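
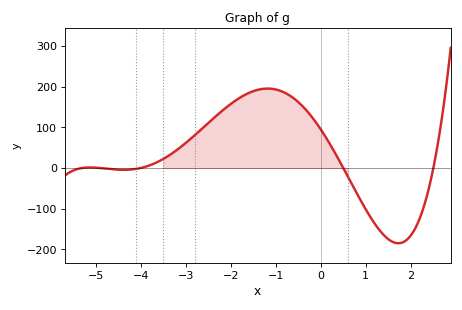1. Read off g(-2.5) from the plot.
110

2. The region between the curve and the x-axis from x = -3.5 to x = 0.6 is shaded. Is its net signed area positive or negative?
positive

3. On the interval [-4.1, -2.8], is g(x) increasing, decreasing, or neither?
increasing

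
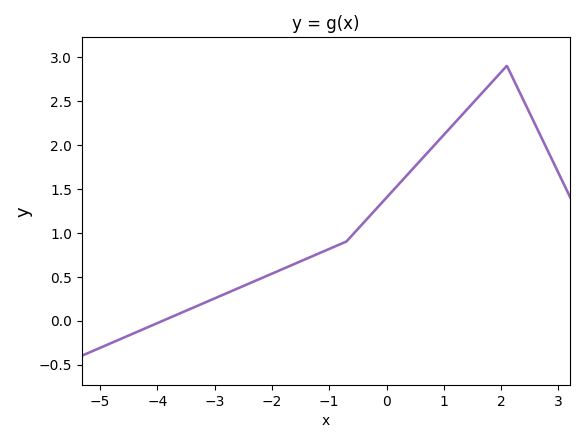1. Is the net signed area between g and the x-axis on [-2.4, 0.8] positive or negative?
positive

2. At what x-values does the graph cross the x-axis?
-3.8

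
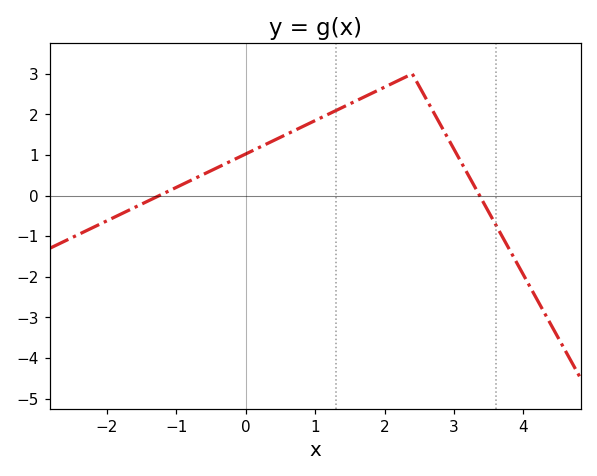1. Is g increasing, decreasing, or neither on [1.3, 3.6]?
neither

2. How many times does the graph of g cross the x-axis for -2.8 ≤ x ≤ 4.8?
2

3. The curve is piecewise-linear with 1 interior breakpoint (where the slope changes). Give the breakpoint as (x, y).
(2.4, 3)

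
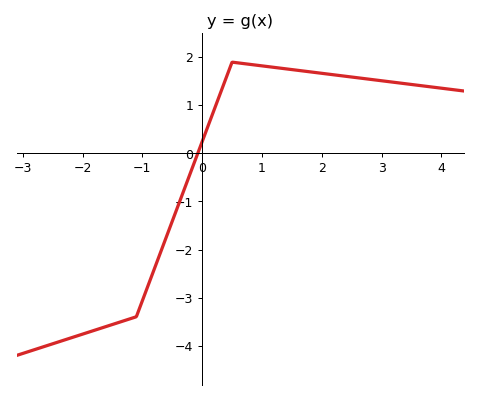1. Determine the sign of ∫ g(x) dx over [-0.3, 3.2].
positive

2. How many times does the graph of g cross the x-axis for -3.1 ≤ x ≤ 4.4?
1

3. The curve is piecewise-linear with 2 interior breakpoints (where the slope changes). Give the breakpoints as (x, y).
(-1.1, -3.4); (0.5, 1.9)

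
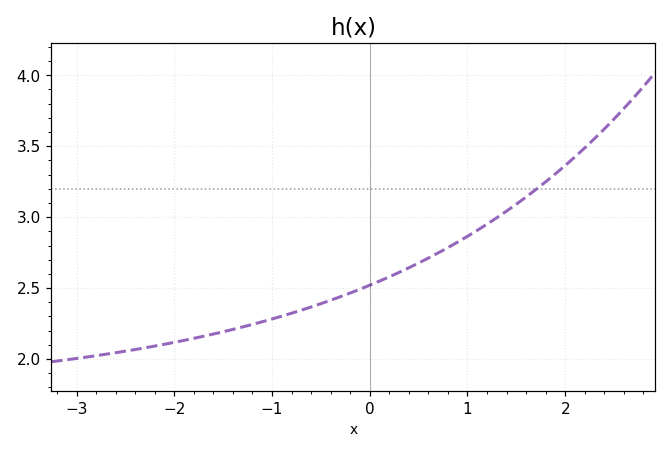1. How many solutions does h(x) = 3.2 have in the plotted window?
1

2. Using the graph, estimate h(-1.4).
2.21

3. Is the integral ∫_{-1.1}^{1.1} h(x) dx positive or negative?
positive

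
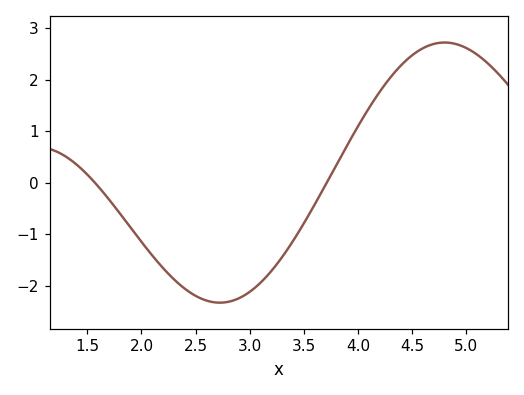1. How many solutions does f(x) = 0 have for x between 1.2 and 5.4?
2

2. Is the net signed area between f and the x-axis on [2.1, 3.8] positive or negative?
negative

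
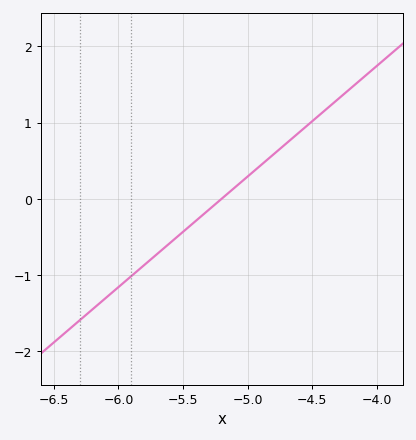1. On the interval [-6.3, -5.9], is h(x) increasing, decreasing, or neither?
increasing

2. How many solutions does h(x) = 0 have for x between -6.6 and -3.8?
1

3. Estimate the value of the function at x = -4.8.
0.6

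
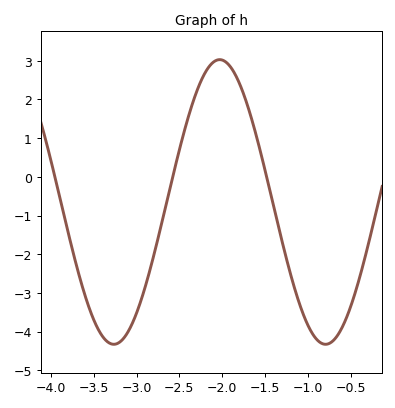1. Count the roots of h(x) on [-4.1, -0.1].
3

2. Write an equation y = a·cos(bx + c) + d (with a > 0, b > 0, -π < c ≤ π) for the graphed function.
y = 3.68cos(2.54x - 1.13) - 0.65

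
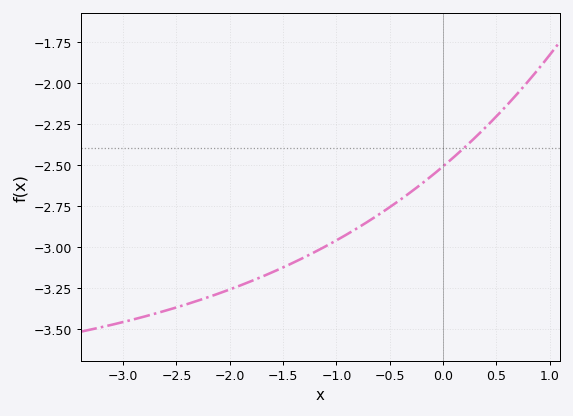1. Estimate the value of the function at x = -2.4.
-3.35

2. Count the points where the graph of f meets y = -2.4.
1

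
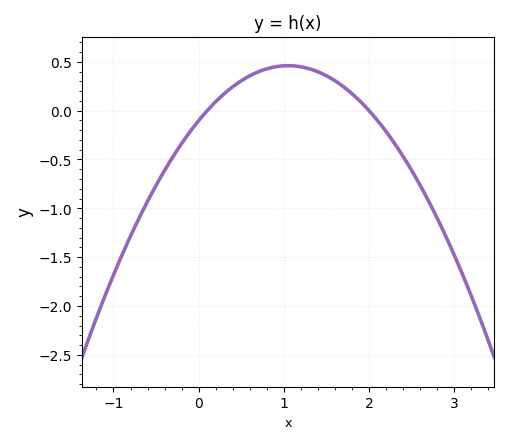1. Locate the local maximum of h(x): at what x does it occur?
1.05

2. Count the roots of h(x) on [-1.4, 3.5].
2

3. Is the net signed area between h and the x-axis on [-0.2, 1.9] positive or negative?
positive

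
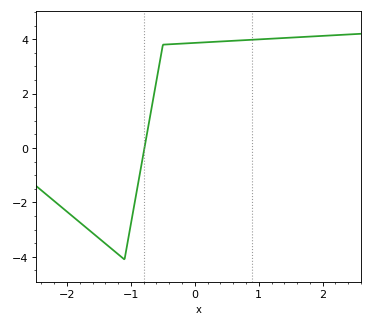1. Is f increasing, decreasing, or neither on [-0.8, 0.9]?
increasing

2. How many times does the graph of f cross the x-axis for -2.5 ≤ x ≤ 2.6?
1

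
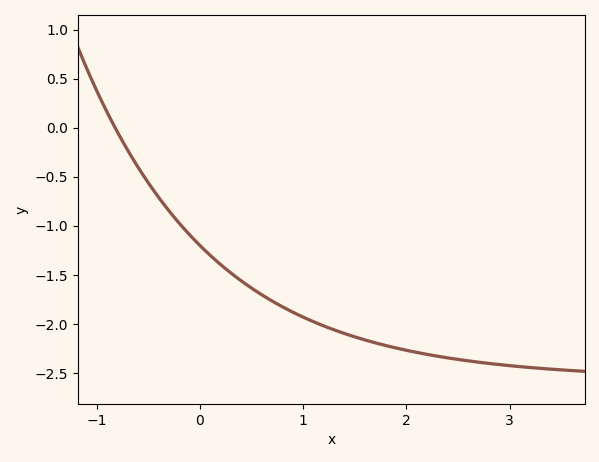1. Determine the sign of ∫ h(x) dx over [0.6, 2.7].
negative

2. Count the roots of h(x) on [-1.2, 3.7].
1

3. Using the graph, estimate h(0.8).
-1.83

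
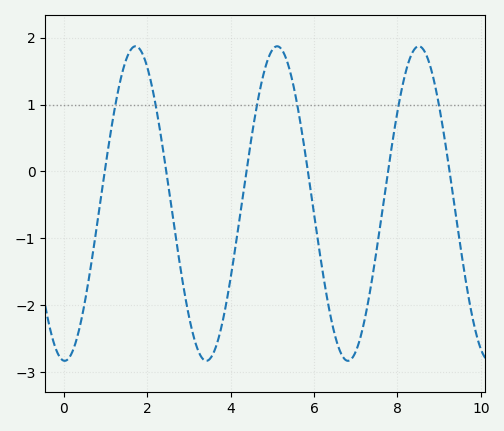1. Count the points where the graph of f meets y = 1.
6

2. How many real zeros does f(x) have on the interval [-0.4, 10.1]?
6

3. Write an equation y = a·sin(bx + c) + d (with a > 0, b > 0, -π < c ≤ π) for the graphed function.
y = 2.35sin(1.85x - 1.61) - 0.48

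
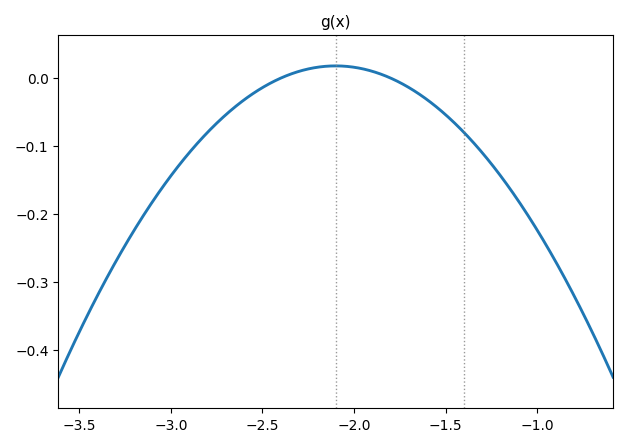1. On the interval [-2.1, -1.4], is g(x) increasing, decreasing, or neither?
decreasing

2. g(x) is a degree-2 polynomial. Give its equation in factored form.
y = -0.2(x + 2.4)(x + 1.8)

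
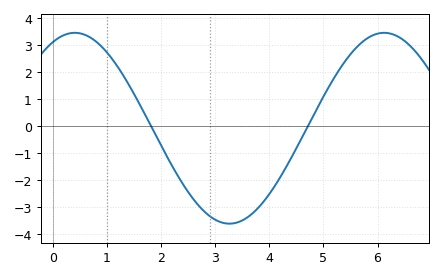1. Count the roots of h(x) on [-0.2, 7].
2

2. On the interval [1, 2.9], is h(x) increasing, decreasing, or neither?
decreasing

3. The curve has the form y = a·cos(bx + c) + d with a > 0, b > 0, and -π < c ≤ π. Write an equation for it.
y = 3.53cos(1.1x - 0.45) - 0.08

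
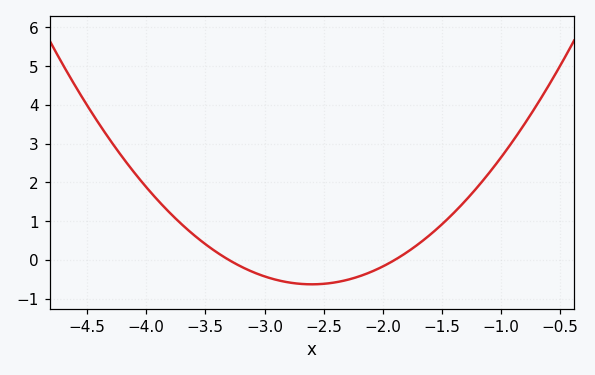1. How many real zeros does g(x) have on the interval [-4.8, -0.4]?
2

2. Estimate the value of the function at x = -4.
1.9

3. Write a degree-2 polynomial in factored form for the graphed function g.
y = 1.28(x + 3.3)(x + 1.9)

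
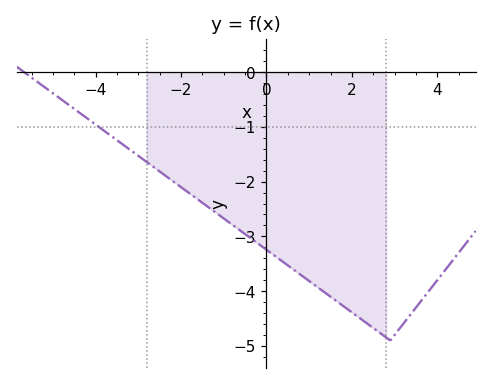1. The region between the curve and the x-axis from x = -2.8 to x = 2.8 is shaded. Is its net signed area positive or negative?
negative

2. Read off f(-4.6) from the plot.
-0.6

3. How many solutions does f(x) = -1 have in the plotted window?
1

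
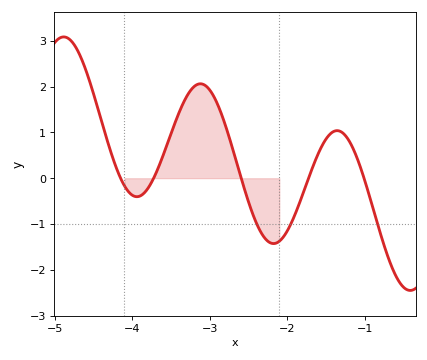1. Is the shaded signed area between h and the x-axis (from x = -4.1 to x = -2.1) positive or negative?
positive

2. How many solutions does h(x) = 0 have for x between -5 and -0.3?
5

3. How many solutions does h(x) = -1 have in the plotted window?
3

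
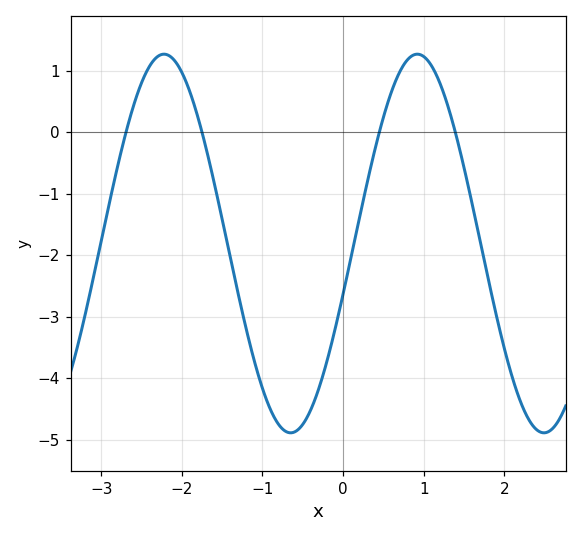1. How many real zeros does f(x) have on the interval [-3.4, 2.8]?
4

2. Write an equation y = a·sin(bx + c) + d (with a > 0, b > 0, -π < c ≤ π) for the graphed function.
y = 3.08sin(2x - 0.272) - 1.81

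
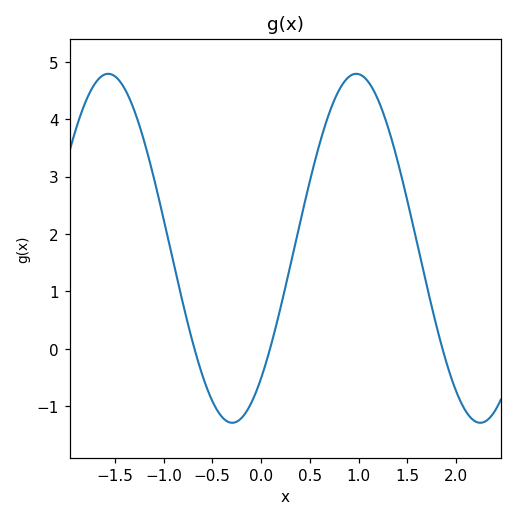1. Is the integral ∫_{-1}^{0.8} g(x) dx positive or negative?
positive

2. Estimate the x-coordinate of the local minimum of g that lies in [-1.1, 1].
-0.3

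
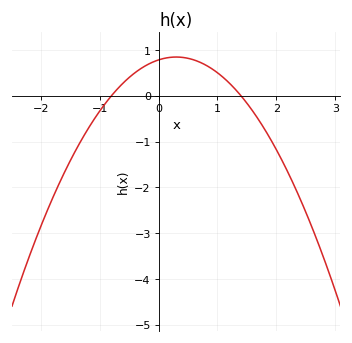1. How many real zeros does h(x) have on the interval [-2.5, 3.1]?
2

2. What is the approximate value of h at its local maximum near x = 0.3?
0.8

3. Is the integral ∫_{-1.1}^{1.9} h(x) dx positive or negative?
positive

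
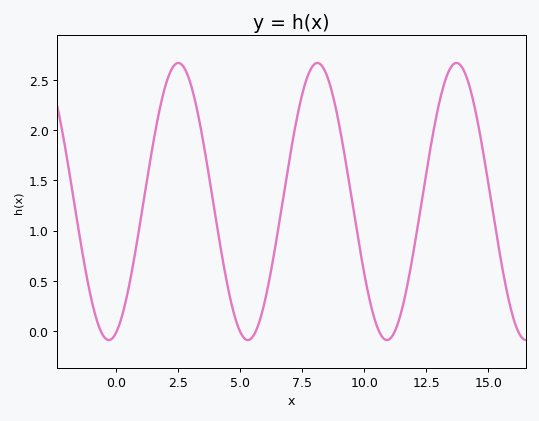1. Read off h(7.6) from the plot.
2.45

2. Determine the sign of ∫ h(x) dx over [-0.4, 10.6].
positive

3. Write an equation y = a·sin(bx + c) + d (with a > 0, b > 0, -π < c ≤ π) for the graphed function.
y = 1.38sin(1.1x - 1.2) + 1.29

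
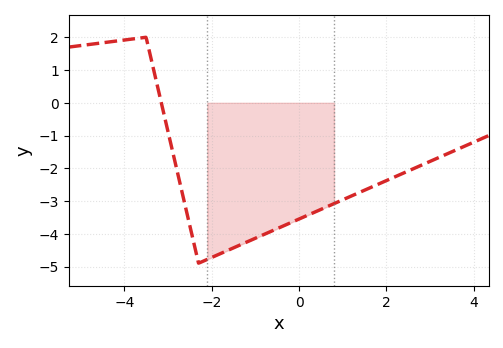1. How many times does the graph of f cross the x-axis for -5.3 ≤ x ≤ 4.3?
1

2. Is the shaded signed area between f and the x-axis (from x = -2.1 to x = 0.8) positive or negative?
negative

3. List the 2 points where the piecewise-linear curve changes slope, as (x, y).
(-3.5, 2); (-2.3, -4.9)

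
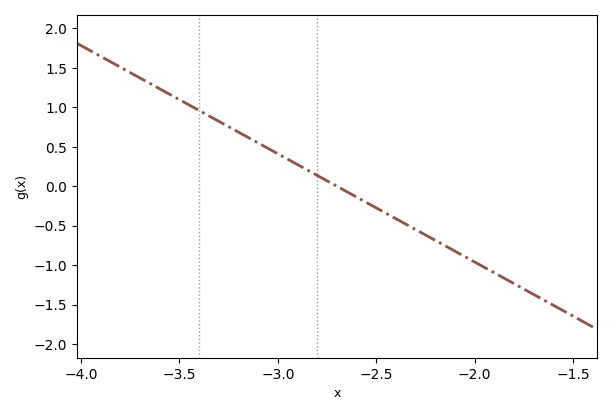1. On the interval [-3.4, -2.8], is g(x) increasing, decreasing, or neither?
decreasing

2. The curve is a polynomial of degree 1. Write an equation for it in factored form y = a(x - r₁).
y = -1.37(x + 2.7)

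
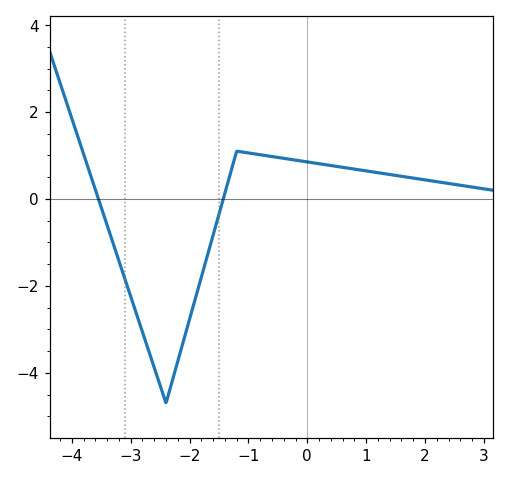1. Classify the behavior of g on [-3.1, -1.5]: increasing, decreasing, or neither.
neither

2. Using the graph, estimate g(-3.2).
-1.4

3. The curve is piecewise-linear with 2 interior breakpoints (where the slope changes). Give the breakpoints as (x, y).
(-2.4, -4.7); (-1.2, 1.1)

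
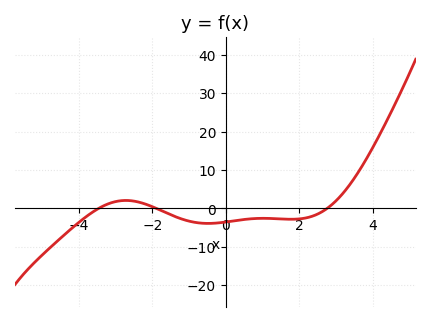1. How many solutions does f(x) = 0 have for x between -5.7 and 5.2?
3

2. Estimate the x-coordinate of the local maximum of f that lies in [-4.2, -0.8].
-2.8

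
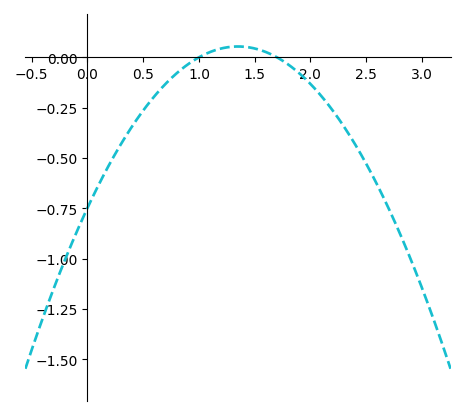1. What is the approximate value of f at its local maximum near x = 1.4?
0.054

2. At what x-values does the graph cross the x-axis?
1, 1.7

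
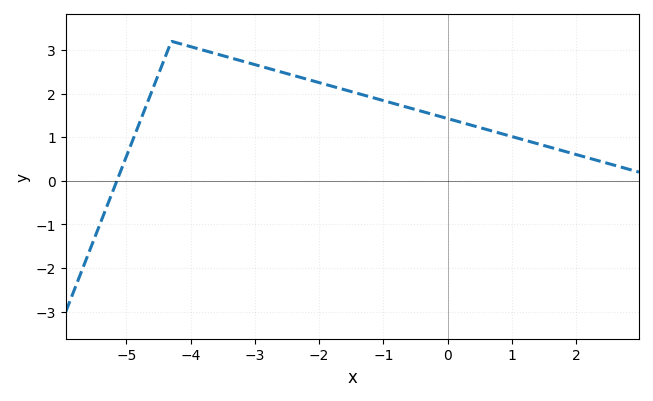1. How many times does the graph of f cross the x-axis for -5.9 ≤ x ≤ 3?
1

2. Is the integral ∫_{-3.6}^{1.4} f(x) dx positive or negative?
positive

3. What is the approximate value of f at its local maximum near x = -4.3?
3.2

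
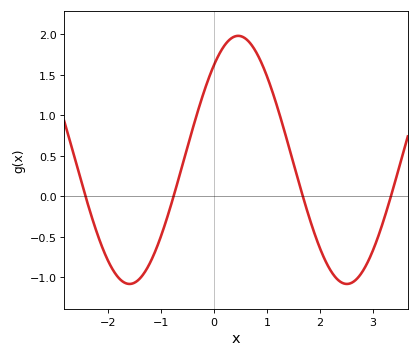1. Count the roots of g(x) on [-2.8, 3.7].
4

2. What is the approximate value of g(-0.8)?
-0.078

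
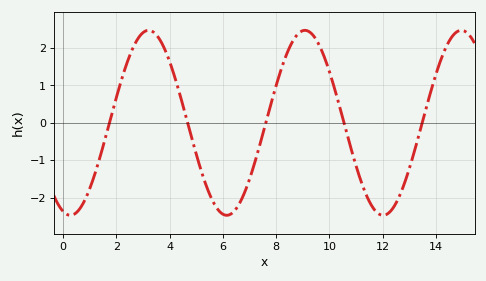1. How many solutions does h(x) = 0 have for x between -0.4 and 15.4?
5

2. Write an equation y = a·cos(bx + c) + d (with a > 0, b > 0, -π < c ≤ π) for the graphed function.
y = 2.47cos(1.07x + 2.85) + 0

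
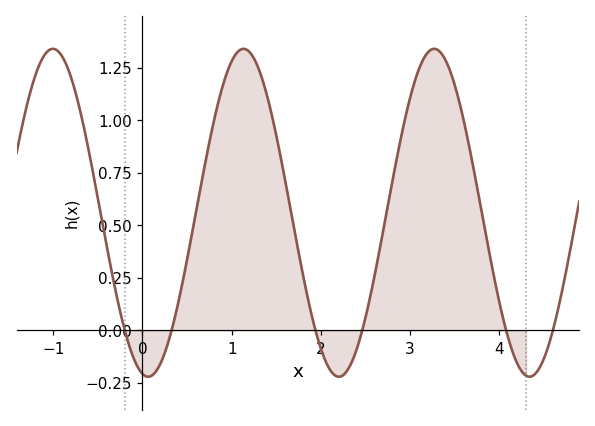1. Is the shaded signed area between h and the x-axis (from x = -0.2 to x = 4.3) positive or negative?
positive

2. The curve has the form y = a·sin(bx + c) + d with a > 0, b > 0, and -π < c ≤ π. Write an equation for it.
y = 0.78sin(2.94x - 1.76) + 0.56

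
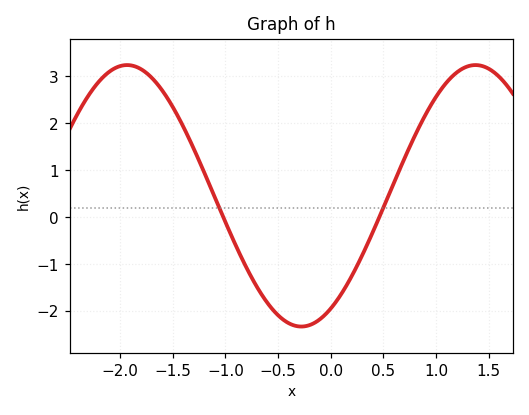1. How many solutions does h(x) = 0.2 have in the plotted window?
2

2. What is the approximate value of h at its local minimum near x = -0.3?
-2.3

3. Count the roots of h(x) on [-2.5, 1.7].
2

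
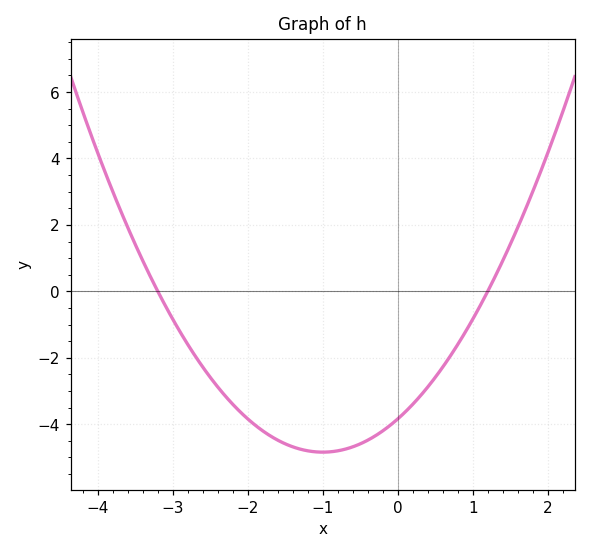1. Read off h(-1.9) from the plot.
-4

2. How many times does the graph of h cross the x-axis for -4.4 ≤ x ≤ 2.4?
2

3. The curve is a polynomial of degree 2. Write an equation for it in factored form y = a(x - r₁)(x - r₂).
y = 1(x + 3.2)(x - 1.2)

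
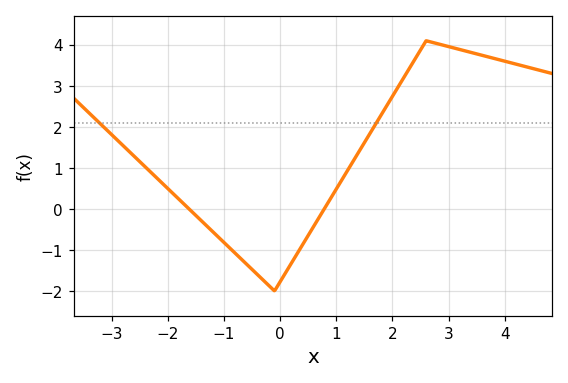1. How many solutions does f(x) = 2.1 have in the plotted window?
2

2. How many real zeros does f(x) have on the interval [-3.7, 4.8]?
2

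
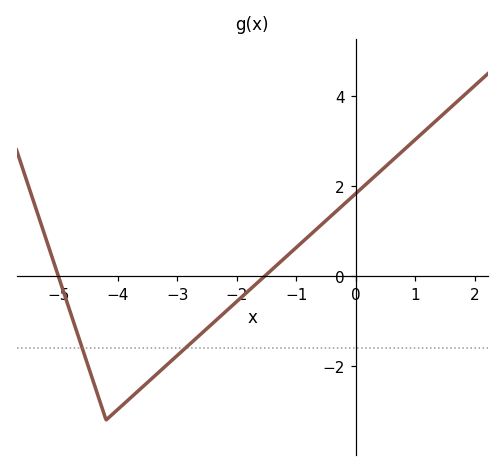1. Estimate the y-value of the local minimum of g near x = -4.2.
-3.2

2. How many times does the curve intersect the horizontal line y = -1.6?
2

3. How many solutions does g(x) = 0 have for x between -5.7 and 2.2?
2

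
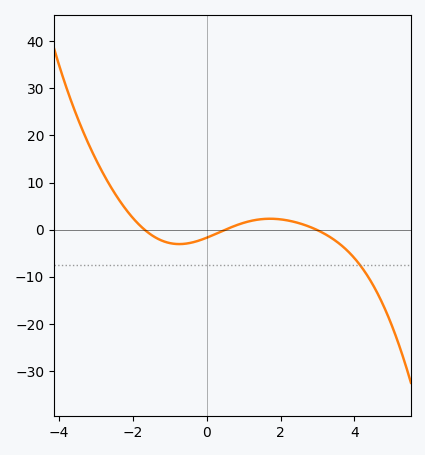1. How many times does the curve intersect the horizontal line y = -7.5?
1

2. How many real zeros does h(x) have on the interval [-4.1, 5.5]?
3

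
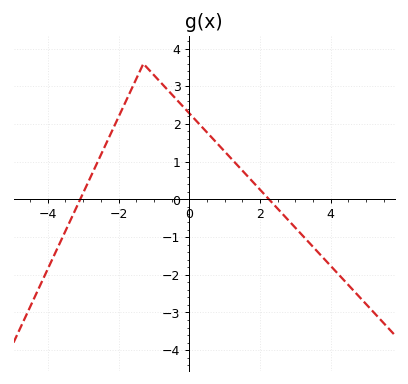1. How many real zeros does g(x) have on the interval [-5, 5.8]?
2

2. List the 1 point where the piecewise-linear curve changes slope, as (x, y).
(-1.3, 3.6)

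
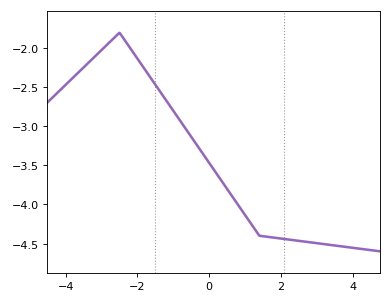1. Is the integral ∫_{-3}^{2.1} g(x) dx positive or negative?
negative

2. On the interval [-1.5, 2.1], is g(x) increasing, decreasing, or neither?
decreasing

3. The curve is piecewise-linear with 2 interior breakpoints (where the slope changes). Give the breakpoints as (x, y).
(-2.5, -1.8); (1.4, -4.4)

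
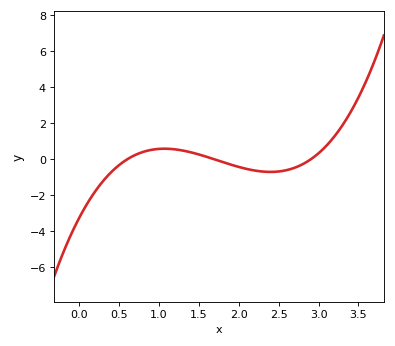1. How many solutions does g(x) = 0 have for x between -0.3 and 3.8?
3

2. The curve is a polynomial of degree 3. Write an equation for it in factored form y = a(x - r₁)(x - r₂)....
y = 1.1(x - 0.6)(x - 1.7)(x - 2.9)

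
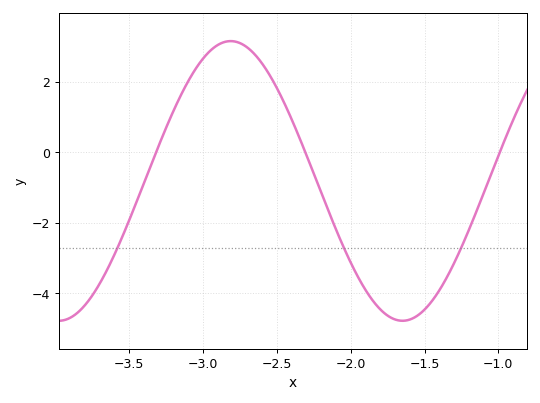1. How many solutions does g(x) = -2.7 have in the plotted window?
3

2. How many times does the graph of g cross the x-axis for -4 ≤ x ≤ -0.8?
3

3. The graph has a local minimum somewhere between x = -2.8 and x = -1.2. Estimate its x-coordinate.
-1.65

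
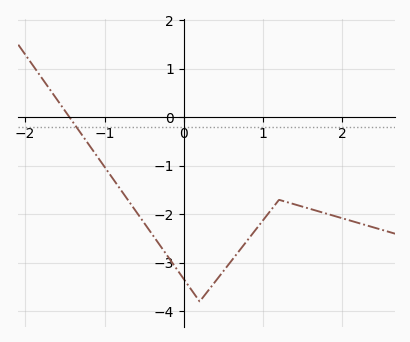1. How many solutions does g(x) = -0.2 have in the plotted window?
1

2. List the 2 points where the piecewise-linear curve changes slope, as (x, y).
(0.2, -3.8); (1.2, -1.7)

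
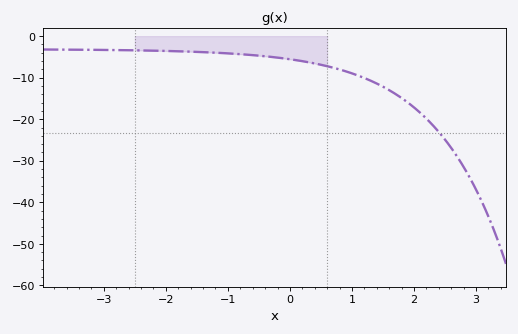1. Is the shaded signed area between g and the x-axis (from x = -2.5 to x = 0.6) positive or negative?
negative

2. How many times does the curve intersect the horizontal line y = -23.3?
1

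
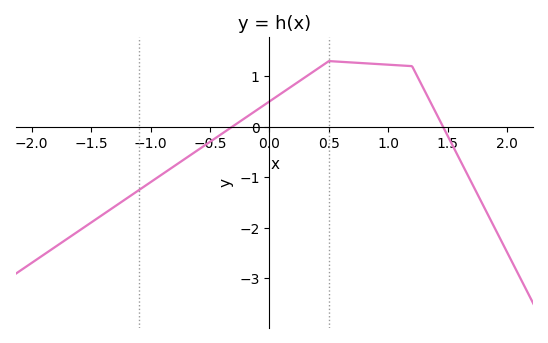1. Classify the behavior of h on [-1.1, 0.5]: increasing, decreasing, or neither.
increasing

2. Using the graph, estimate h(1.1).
1.21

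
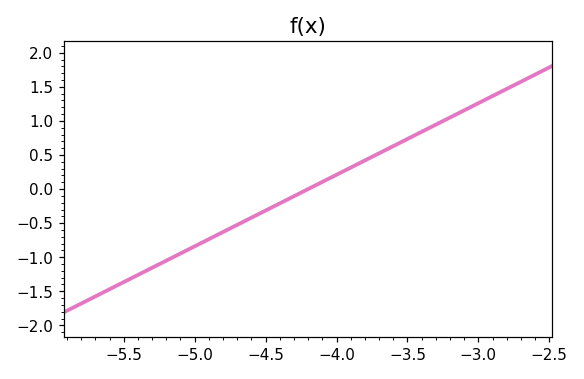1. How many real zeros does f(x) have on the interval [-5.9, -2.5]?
1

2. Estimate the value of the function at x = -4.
0.2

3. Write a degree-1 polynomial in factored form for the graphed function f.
y = 1.05(x + 4.2)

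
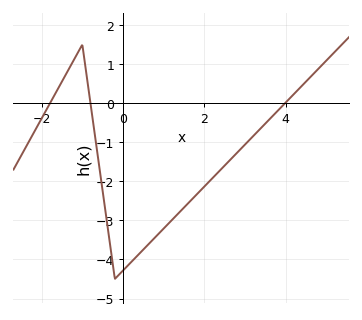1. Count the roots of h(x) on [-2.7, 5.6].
3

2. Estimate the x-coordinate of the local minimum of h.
-0.2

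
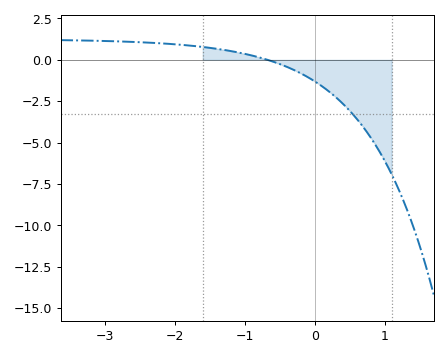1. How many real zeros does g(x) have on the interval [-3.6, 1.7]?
1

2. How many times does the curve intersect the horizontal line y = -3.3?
1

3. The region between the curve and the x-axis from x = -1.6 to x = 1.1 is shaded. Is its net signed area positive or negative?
negative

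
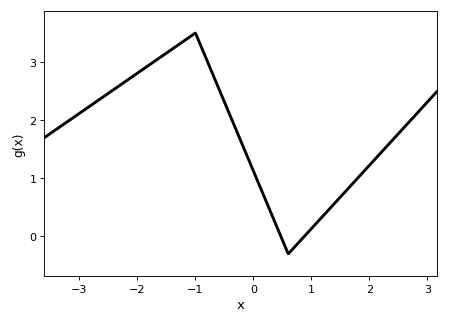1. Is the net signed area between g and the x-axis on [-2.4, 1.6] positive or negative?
positive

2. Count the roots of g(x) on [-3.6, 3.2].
2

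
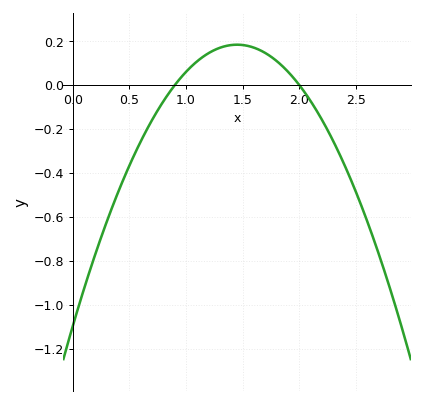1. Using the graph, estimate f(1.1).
0.11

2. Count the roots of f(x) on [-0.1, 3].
2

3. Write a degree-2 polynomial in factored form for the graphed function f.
y = -0.61(x - 0.9)(x - 2)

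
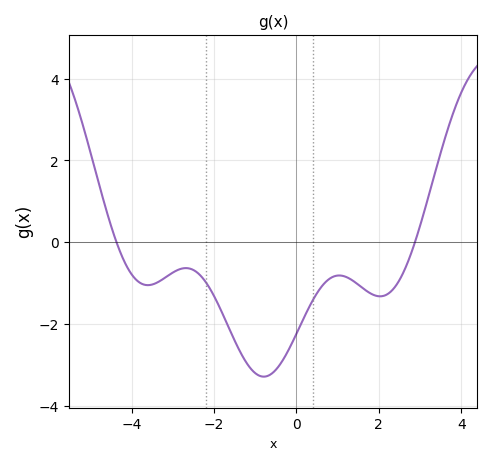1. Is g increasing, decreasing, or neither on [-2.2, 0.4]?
neither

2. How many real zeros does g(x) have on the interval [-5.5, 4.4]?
2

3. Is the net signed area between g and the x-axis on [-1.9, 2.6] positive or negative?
negative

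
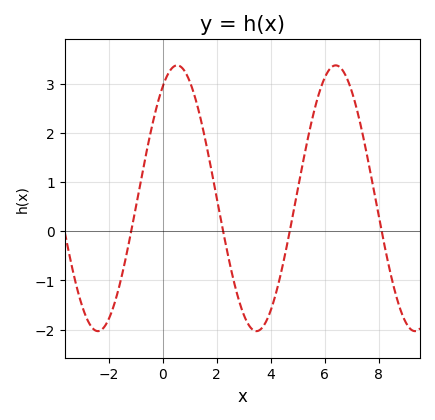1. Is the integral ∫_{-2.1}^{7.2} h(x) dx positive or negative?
positive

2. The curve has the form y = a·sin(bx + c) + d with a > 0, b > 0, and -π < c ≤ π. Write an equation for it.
y = 2.7sin(1.07x + 1) + 0.67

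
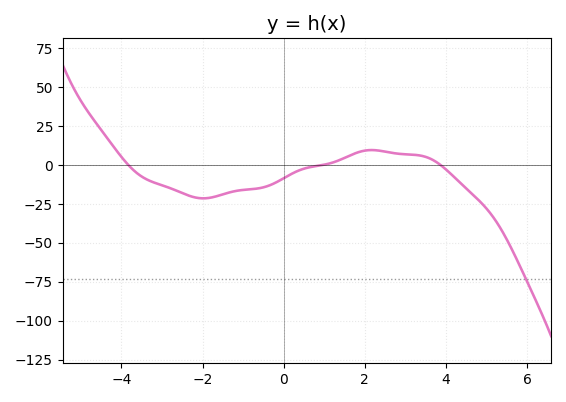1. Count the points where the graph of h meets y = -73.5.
1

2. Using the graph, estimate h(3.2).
6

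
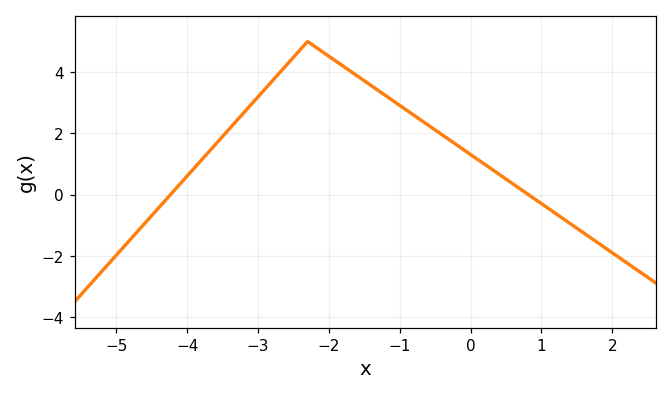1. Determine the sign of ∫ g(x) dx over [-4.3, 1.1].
positive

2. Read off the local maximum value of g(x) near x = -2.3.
5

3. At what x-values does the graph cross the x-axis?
-4.23, 0.815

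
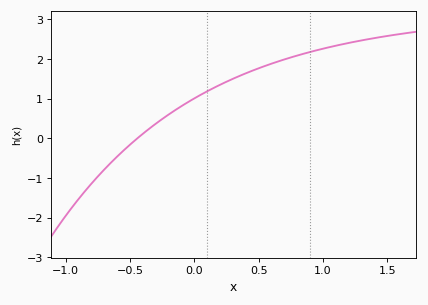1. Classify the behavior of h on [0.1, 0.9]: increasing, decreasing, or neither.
increasing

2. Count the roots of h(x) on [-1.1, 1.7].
1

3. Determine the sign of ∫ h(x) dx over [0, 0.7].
positive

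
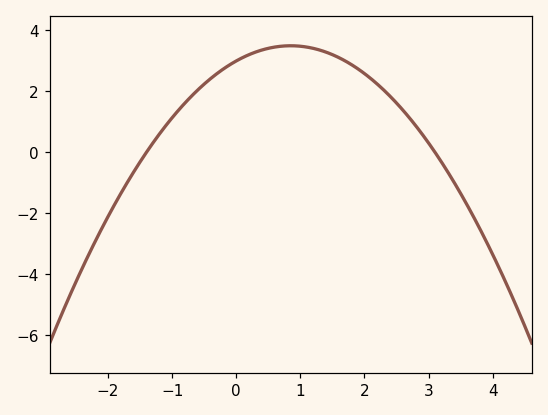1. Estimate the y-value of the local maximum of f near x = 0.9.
3.4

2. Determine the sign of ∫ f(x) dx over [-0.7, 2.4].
positive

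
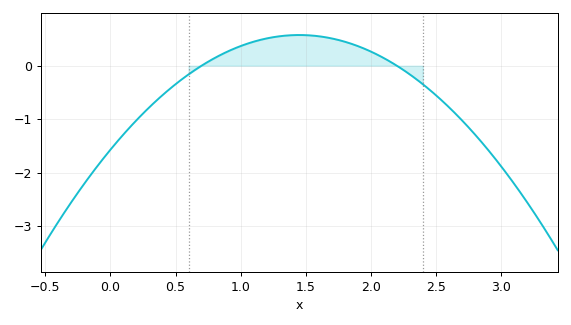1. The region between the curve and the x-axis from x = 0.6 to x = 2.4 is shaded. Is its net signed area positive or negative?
positive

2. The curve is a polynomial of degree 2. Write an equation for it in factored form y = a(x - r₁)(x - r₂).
y = -1.02(x - 0.7)(x - 2.2)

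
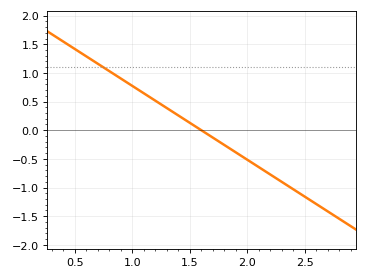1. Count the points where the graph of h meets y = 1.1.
1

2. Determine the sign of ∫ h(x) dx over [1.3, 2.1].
negative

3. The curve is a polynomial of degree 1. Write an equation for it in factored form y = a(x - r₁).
y = -1.29(x - 1.6)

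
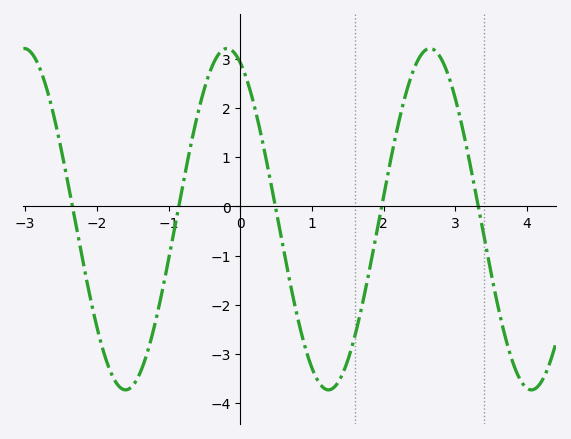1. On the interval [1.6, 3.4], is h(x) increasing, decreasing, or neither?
neither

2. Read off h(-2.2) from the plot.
-1.1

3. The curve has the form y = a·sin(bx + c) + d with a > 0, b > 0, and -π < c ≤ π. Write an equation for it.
y = 3.47sin(2.2x + 2) - 0.26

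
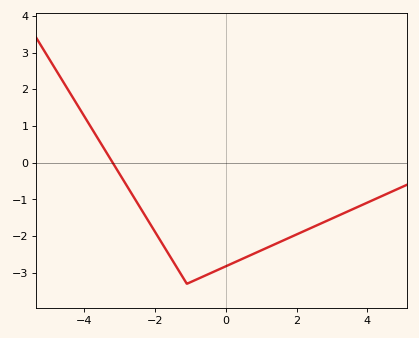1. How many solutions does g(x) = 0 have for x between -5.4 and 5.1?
1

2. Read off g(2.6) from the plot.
-1.7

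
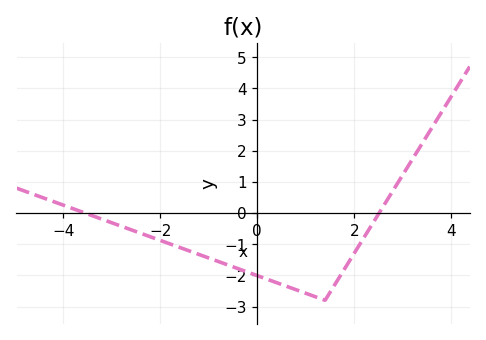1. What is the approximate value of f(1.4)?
-2.8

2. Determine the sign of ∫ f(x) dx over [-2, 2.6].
negative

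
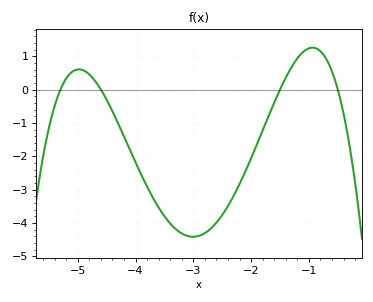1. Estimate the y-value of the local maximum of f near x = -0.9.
1.26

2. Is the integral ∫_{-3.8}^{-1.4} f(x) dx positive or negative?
negative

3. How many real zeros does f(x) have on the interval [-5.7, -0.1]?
4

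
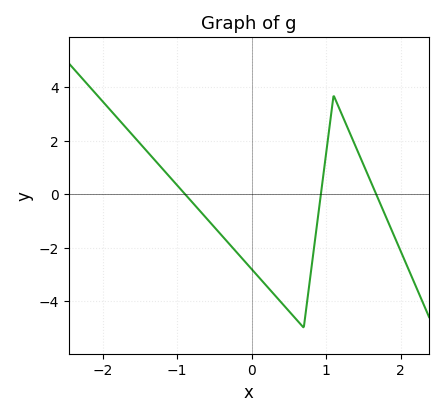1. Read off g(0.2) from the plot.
-3.4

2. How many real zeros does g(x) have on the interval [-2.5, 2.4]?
3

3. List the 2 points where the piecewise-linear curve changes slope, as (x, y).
(0.7, -5); (1.1, 3.7)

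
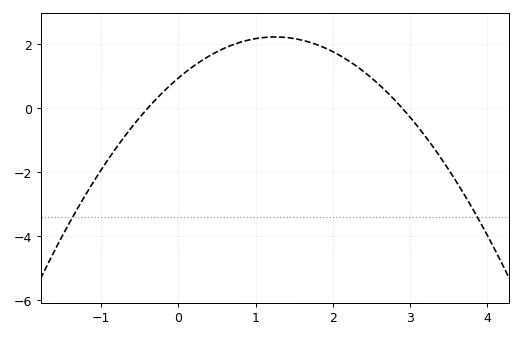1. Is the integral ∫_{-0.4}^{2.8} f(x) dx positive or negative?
positive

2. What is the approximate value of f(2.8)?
0.2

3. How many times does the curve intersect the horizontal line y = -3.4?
2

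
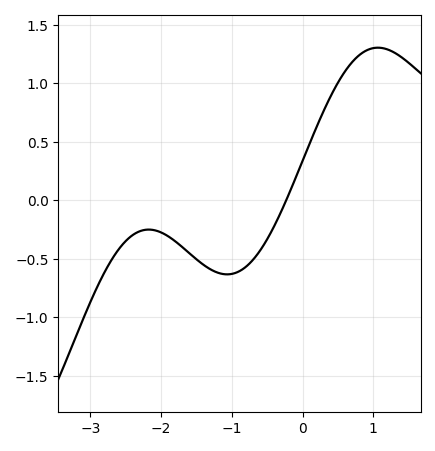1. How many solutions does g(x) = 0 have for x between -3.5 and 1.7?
1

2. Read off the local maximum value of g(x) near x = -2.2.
-0.25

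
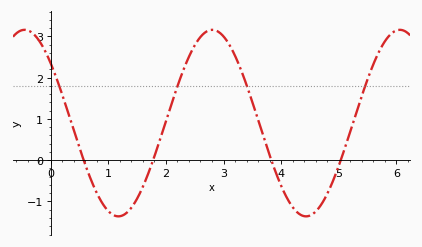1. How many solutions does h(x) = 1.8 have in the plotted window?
4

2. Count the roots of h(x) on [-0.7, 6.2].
4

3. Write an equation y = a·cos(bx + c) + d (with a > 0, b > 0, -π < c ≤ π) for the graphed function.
y = 2.26cos(1.9x + 0.87) + 0.9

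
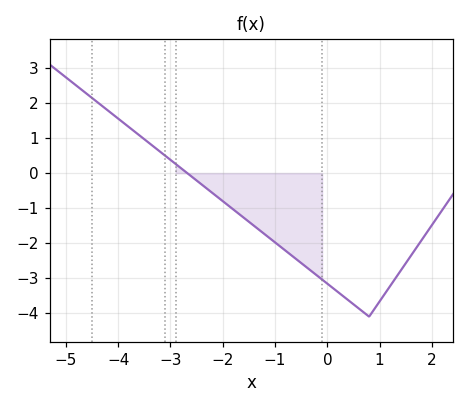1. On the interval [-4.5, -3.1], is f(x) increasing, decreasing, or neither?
decreasing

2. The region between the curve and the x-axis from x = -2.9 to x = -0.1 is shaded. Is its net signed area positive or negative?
negative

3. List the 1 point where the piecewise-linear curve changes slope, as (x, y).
(0.8, -4.1)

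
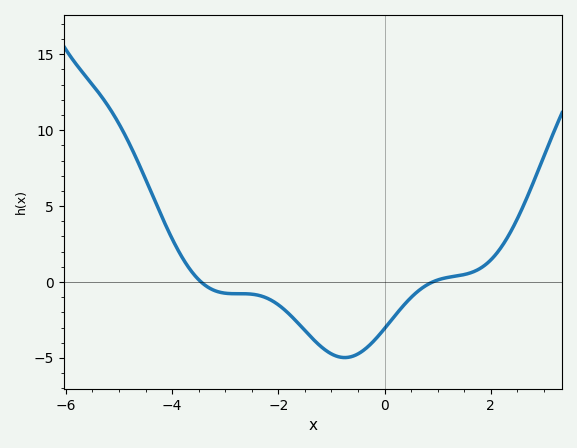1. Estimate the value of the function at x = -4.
2.85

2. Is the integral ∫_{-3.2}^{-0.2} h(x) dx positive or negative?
negative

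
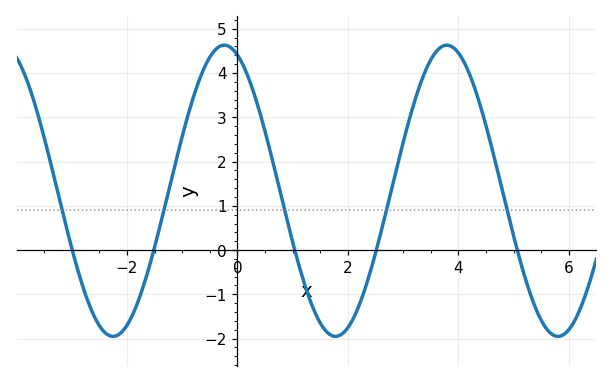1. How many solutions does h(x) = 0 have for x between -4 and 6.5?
5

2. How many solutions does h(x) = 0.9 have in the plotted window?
5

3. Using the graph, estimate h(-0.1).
4.55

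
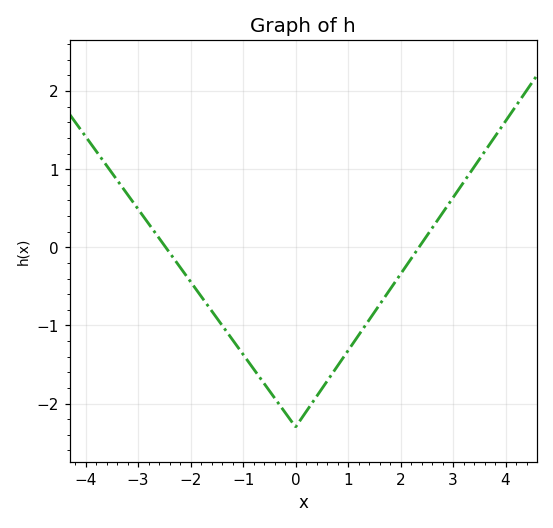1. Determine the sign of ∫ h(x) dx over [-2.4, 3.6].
negative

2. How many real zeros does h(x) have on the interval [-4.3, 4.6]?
2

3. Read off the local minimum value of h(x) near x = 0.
-2.3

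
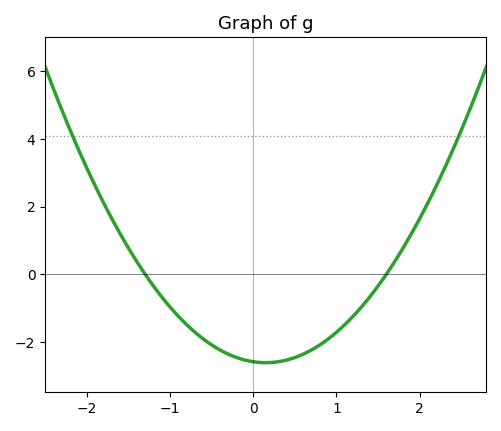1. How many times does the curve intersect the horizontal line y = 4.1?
2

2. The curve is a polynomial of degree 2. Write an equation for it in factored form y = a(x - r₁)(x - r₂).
y = 1.24(x + 1.3)(x - 1.6)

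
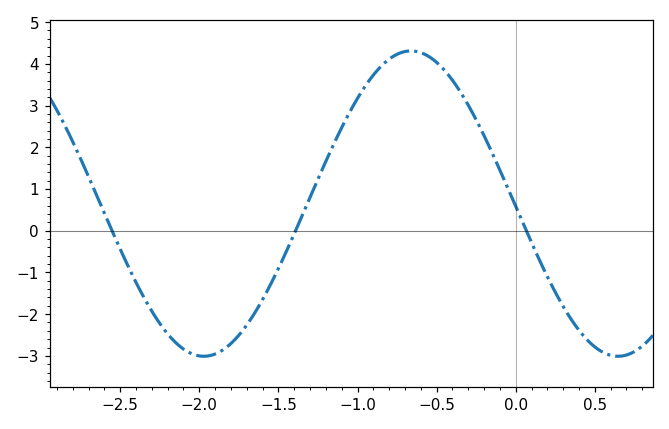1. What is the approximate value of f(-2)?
-3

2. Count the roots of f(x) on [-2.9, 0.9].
3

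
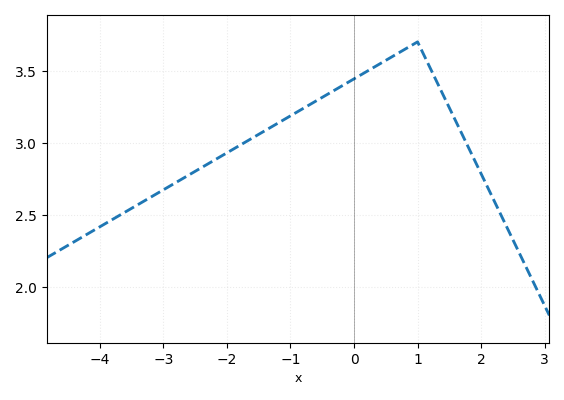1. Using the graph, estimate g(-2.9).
2.7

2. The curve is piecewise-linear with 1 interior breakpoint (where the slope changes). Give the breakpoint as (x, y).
(1, 3.7)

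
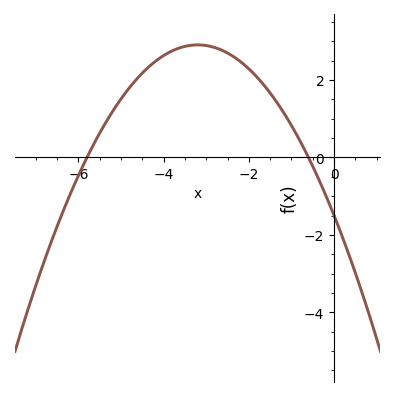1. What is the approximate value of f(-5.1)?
1.4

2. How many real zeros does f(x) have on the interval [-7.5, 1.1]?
2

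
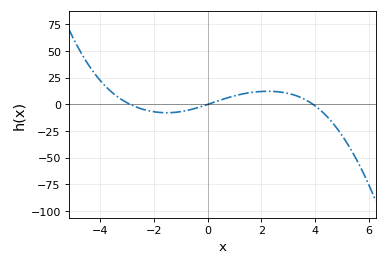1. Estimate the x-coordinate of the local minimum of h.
-1.51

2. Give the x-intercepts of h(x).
-2.87, 0, 3.93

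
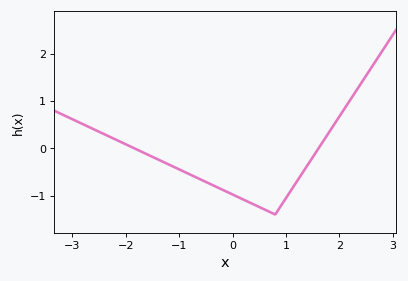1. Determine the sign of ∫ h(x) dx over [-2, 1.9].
negative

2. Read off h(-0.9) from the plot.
-0.499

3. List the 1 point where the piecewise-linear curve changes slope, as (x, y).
(0.8, -1.4)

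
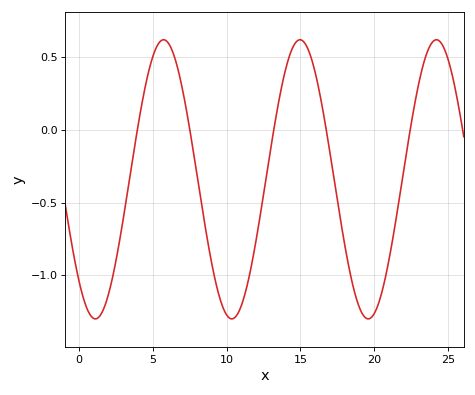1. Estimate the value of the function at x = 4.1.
0.1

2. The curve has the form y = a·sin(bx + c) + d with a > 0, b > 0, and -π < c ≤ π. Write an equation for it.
y = 0.96sin(0.68x - 2.3) - 0.34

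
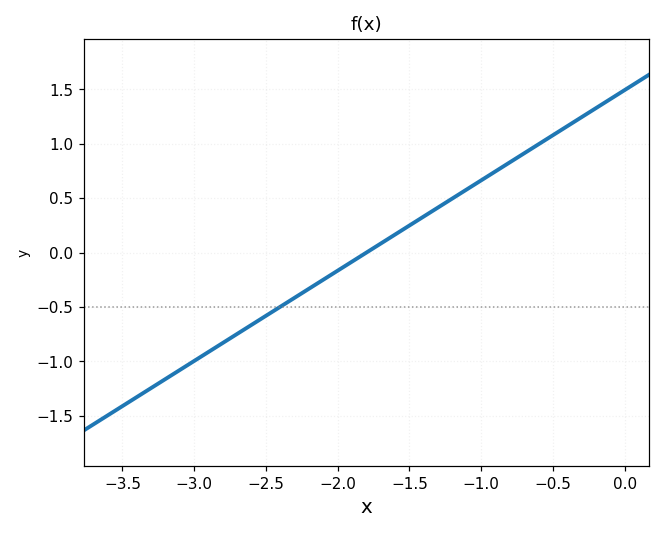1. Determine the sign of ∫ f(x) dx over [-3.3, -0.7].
negative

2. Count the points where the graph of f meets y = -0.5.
1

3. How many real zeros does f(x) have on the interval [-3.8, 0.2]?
1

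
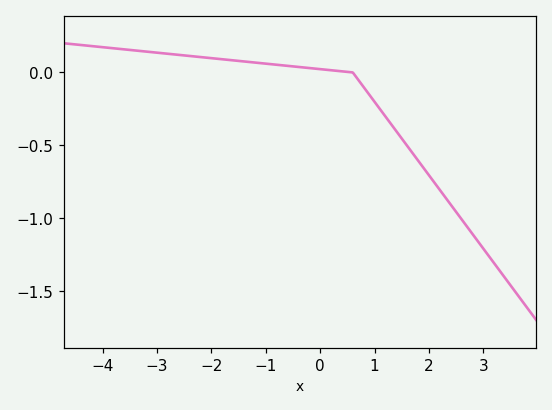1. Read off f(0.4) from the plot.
0.008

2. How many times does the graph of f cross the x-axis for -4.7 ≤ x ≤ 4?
1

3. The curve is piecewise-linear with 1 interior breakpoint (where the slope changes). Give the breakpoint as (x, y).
(0.6, 0)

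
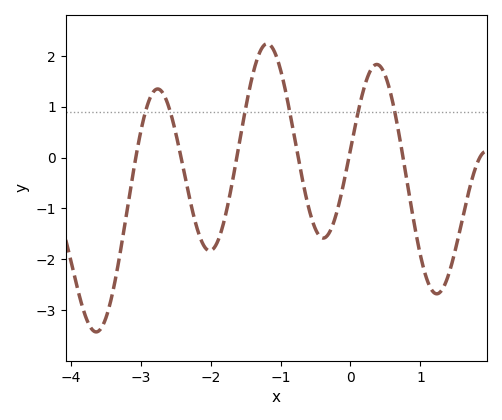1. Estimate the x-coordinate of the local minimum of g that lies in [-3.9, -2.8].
-3.64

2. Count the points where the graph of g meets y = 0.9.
6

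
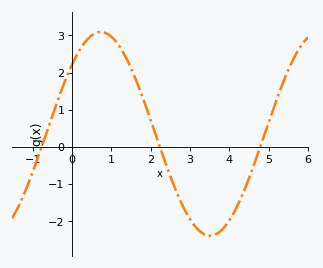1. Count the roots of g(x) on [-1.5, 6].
3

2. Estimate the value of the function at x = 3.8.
-2.24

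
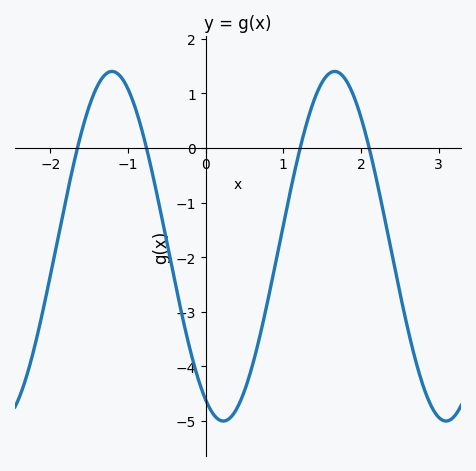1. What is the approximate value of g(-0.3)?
-3.1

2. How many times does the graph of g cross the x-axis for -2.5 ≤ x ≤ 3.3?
4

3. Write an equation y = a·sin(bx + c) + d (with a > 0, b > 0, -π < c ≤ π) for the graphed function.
y = 3.2sin(2.2x - 2.1) - 1.8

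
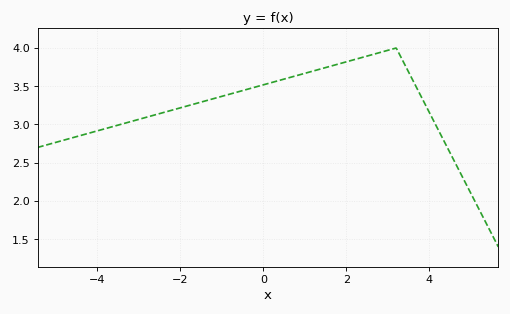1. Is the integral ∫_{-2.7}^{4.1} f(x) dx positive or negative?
positive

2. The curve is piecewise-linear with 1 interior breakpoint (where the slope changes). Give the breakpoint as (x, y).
(3.2, 4)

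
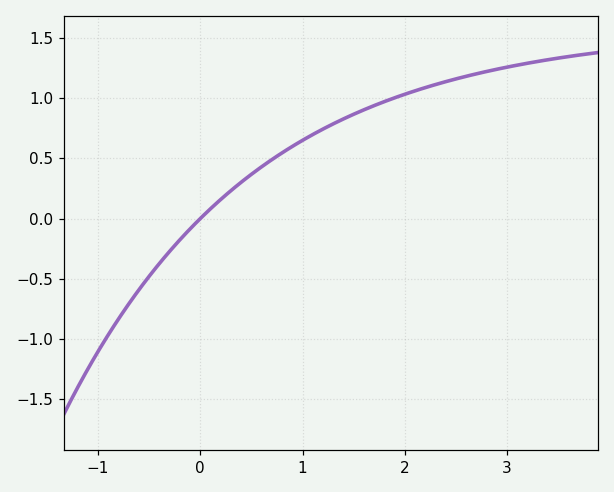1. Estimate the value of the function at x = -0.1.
-0.086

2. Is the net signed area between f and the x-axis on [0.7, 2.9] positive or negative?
positive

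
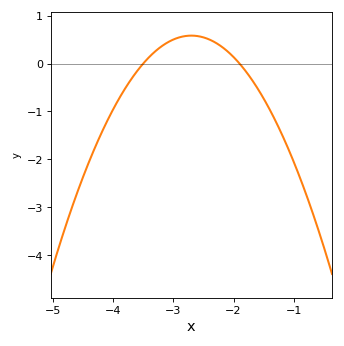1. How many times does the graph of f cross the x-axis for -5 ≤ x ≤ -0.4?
2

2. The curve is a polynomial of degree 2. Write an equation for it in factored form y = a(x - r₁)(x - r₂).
y = -0.91(x + 3.5)(x + 1.9)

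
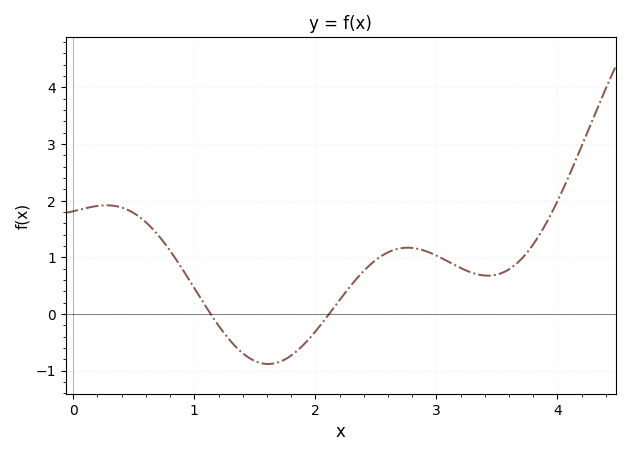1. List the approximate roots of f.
1.14, 2.11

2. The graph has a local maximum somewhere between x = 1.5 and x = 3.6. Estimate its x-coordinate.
2.76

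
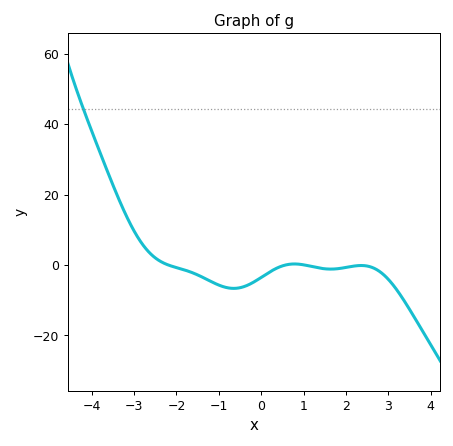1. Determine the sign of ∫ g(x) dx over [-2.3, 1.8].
negative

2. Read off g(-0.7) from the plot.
-6.64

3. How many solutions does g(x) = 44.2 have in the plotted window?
1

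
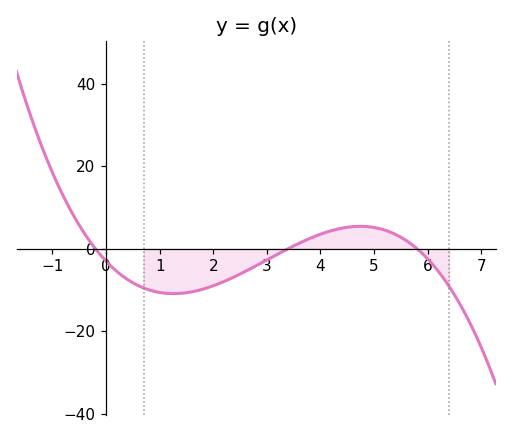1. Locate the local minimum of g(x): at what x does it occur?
1.2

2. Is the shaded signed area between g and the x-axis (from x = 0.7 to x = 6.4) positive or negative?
negative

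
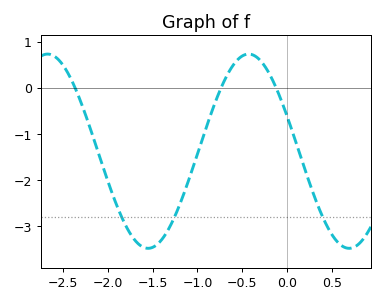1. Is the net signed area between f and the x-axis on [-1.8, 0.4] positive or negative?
negative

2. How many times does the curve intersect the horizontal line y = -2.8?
3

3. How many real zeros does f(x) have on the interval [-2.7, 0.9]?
3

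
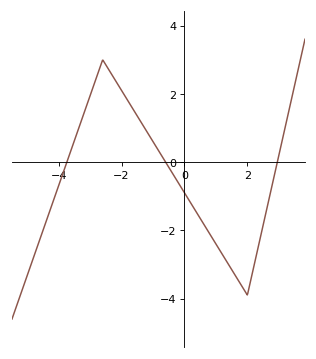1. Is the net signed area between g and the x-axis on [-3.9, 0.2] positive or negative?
positive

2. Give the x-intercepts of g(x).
-3.74, -0.6, 2.95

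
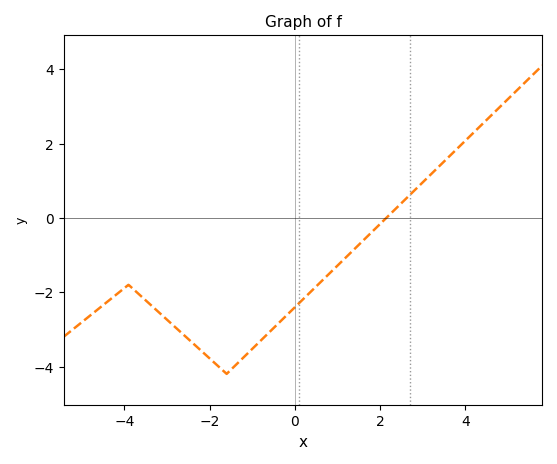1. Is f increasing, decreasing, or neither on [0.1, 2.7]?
increasing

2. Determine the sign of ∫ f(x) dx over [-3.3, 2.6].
negative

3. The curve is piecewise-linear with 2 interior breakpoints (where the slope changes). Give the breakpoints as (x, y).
(-3.9, -1.8); (-1.6, -4.2)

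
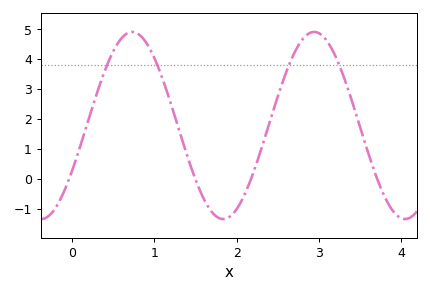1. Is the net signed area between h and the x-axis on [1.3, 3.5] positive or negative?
positive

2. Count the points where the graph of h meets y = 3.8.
4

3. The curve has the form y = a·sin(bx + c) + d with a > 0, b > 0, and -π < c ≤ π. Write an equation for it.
y = 3.12sin(2.84x - 0.502) + 1.79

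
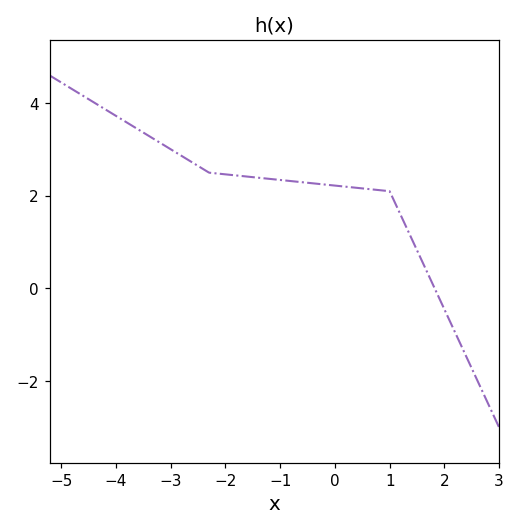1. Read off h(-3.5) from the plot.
3.4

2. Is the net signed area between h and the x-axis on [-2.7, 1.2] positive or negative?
positive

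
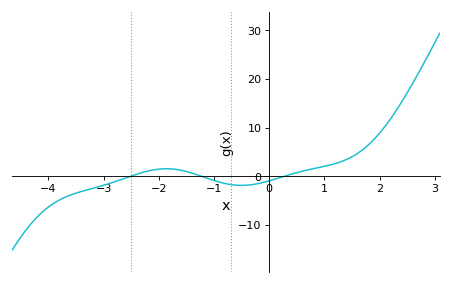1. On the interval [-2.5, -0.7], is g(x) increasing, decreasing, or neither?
neither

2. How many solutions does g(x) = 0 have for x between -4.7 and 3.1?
3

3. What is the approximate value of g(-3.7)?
-4.33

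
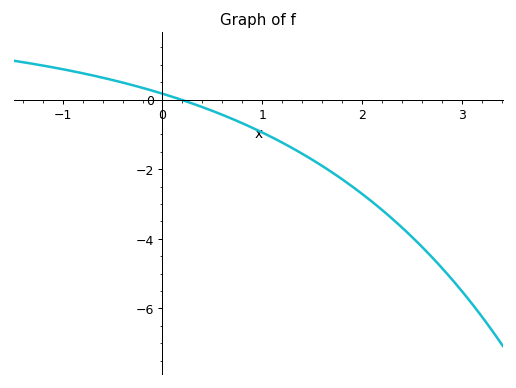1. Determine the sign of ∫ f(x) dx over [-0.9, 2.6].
negative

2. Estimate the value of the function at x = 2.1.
-2.94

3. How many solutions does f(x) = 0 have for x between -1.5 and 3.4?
1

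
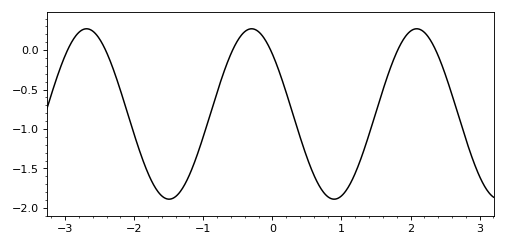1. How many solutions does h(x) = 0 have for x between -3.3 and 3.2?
6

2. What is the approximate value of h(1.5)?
-0.8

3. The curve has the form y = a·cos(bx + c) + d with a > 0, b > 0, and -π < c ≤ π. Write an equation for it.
y = 1.08cos(2.6x + 0.79) - 0.81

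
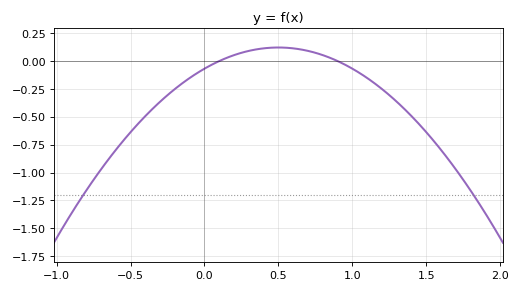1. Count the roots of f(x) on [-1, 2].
2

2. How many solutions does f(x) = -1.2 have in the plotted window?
2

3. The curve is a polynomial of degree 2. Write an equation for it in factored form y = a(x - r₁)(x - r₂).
y = -0.76(x - 0.1)(x - 0.9)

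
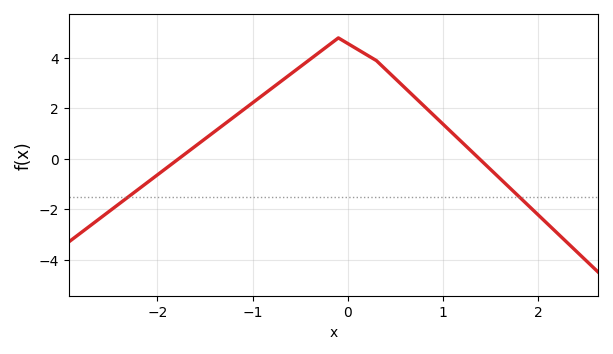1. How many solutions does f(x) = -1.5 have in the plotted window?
2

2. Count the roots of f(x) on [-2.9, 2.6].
2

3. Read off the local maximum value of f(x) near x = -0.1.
4.8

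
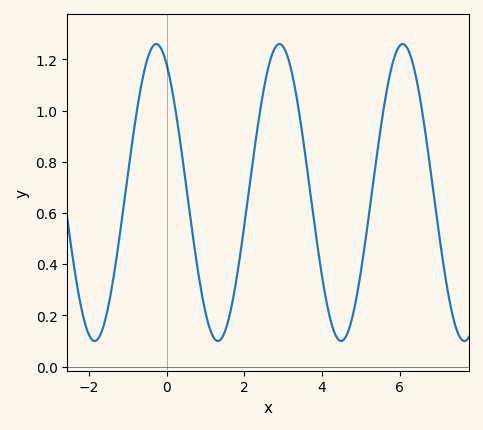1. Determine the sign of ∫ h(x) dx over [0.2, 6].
positive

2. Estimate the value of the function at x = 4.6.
0.114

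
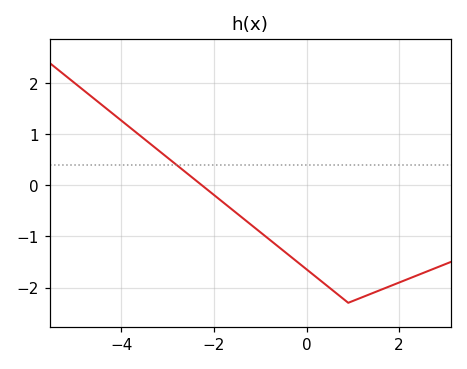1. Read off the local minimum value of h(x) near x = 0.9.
-2.3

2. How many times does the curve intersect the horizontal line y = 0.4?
1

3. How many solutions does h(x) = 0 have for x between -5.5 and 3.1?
1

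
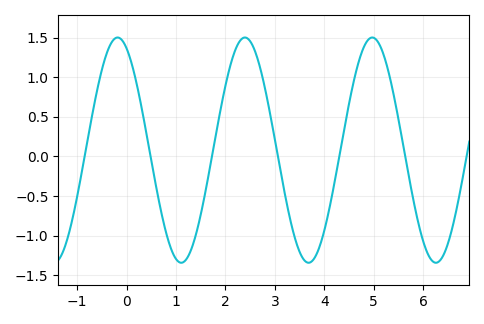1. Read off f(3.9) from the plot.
-1.15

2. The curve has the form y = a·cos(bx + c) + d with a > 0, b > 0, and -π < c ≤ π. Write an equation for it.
y = 1.42cos(2.4x + 0.44) + 0.08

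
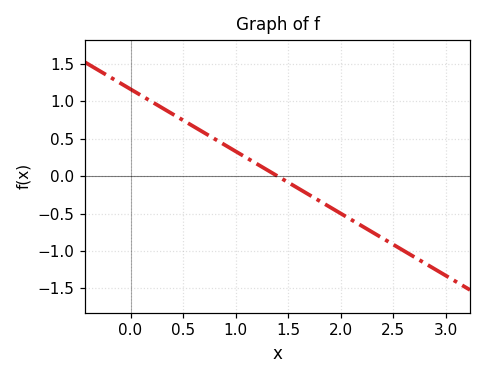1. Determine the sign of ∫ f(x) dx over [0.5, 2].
positive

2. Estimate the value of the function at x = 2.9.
-1.25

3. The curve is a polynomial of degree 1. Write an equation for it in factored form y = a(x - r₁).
y = -0.83(x - 1.4)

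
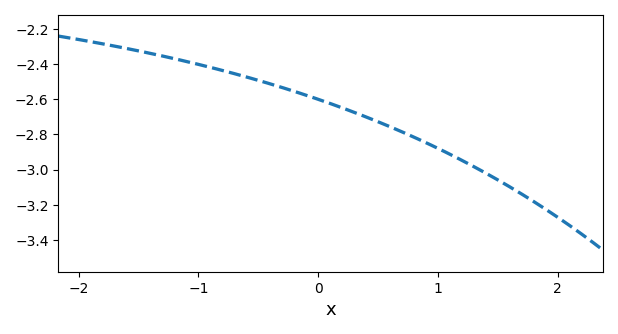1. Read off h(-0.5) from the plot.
-2.5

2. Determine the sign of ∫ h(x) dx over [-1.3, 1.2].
negative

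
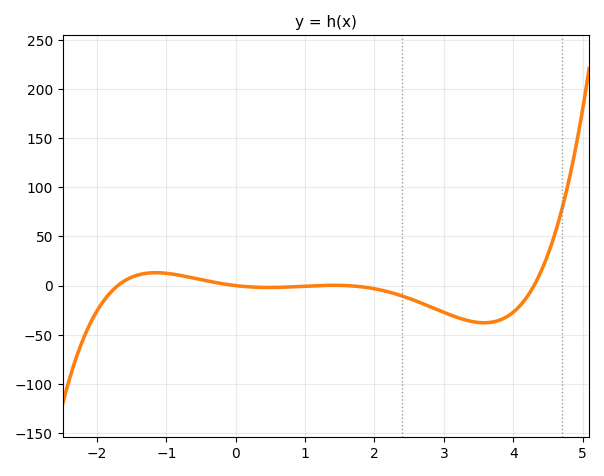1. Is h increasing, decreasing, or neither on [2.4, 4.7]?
neither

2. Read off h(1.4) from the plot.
0.297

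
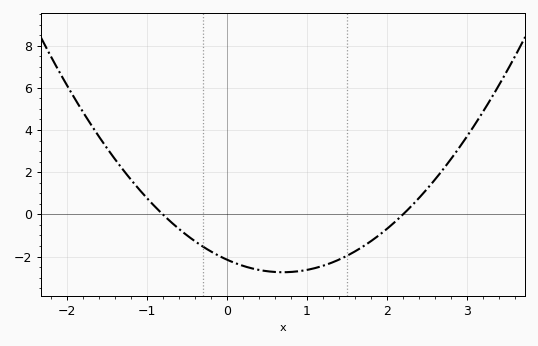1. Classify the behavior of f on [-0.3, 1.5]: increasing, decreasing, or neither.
neither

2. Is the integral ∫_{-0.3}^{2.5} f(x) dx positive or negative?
negative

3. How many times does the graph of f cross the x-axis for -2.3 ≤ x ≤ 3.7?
2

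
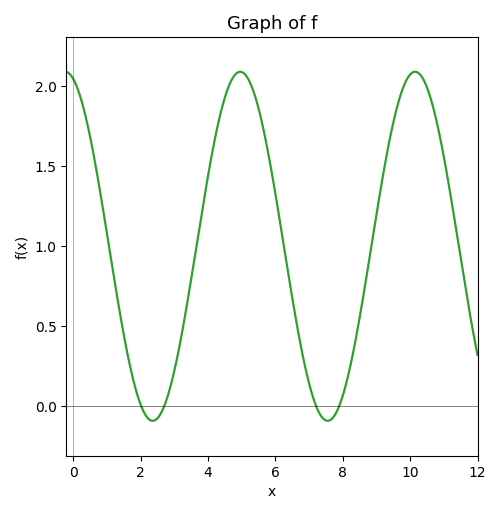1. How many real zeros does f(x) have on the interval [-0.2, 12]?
4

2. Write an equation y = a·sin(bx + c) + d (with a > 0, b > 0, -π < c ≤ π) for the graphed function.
y = 1.09sin(1.21x + 1.86) + 1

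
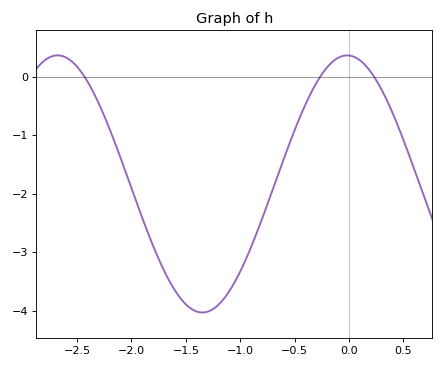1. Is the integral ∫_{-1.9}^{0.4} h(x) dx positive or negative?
negative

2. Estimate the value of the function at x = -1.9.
-2.42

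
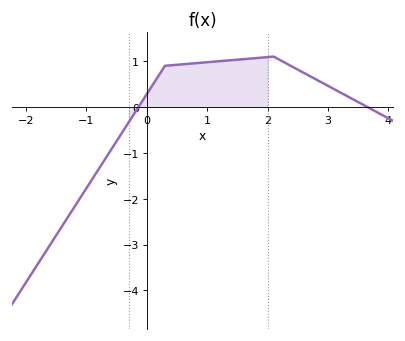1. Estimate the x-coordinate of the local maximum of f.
2.1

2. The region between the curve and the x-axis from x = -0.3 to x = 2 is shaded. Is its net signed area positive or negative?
positive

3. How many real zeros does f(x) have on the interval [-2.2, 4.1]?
2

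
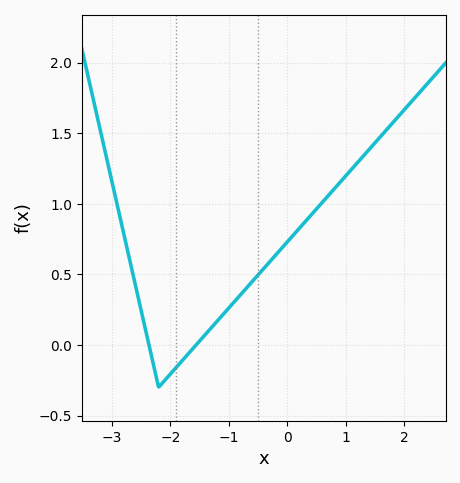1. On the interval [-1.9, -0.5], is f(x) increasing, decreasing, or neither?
increasing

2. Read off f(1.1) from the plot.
1.24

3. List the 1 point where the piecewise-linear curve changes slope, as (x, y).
(-2.2, -0.3)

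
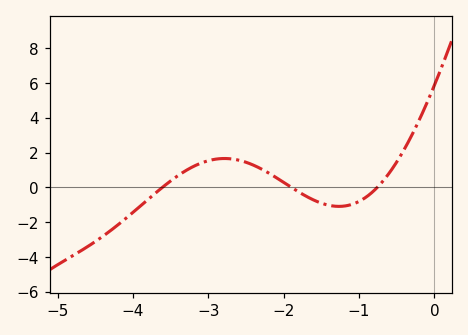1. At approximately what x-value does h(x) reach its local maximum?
-2.8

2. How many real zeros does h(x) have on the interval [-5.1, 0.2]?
3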